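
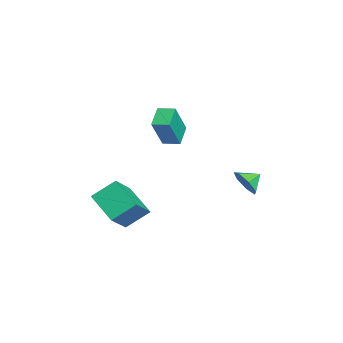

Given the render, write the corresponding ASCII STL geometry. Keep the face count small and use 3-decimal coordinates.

solid 
facet normal -0.440 0.274 -0.855
outer loop
vertex -2.784 -0.296 -0.401
vertex -2.432 0.643 -0.281
vertex -1.658 -0.63 -1.087
endloop
endfacet
facet normal -0.348 -0.930 -0.119
outer loop
vertex -0.708 -1.223 0.761
vertex -2.784 -0.296 -0.401
vertex -1.658 -0.63 -1.087
endloop
endfacet
facet normal -0.439 0.275 -0.855
outer loop
vertex -1.658 -0.63 -1.087
vertex -2.432 0.643 -0.281
vertex -1.306 0.309 -0.966
endloop
endfacet
facet normal 0.828 -0.245 -0.504
outer loop
vertex -1.306 0.309 -0.966
vertex -0.708 -1.223 0.761
vertex -1.658 -0.63 -1.087
endloop
endfacet
facet normal -0.828 0.246 0.504
outer loop
vertex -2.784 -0.296 -0.401
vertex -1.482 0.05 1.567
vertex -2.432 0.643 -0.281
endloop
endfacet
facet normal -0.348 -0.930 -0.119
outer loop
vertex -1.834 -0.889 1.446
vertex -2.784 -0.296 -0.401
vertex -0.708 -1.223 0.761
endloop
endfacet
facet normal -0.828 0.245 0.505
outer loop
vertex -1.834 -0.889 1.446
vertex -1.482 0.05 1.567
vertex -2.784 -0.296 -0.401
endloop
endfacet
facet normal 0.348 0.930 0.119
outer loop
vertex -2.432 0.643 -0.281
vertex -1.482 0.05 1.567
vertex -1.306 0.309 -0.966
endloop
endfacet
facet normal 0.828 -0.246 -0.505
outer loop
vertex -0.356 -0.284 0.881
vertex -0.708 -1.223 0.761
vertex -1.306 0.309 -0.966
endloop
endfacet
facet normal 0.348 0.930 0.119
outer loop
vertex -1.306 0.309 -0.966
vertex -1.482 0.05 1.567
vertex -0.356 -0.284 0.881
endloop
endfacet
facet normal 0.439 -0.274 0.856
outer loop
vertex -0.356 -0.284 0.881
vertex -1.834 -0.889 1.446
vertex -0.708 -1.223 0.761
endloop
endfacet
facet normal 0.439 -0.275 0.855
outer loop
vertex -1.482 0.05 1.567
vertex -1.834 -0.889 1.446
vertex -0.356 -0.284 0.881
endloop
endfacet
facet normal 0.407 -0.792 -0.454
outer loop
vertex 2.691 3.725 -1.9
vertex 1.896 3.58 -2.36
vertex 2.625 4.099 -2.612
endloop
endfacet
facet normal 0.440 0.811 0.385
outer loop
vertex 2.691 3.725 -1.9
vertex 2.625 4.099 -2.612
vertex 1.484 4.38 -1.9
endloop
endfacet
facet normal 0.406 -0.792 -0.455
outer loop
vertex 2.625 4.099 -2.612
vertex 1.896 3.58 -2.36
vertex 2.009 4.083 -3.134
endloop
endfacet
facet normal 0.128 0.975 -0.180
outer loop
vertex 2.625 4.099 -2.612
vertex 2.009 4.083 -3.134
vertex 1.484 4.38 -1.9
endloop
endfacet
facet normal 0.407 -0.792 -0.455
outer loop
vertex 2.009 4.083 -3.134
vertex 1.896 3.58 -2.36
vertex 1.308 3.688 -3.073
endloop
endfacet
facet normal -0.477 0.786 -0.392
outer loop
vertex 2.009 4.083 -3.134
vertex 1.308 3.688 -3.073
vertex 1.484 4.38 -1.9
endloop
endfacet
facet normal 0.407 -0.792 -0.456
outer loop
vertex 1.308 3.688 -3.073
vertex 1.896 3.58 -2.36
vertex 1.05 3.211 -2.475
endloop
endfacet
facet normal -0.919 0.385 -0.089
outer loop
vertex 1.308 3.688 -3.073
vertex 1.05 3.211 -2.475
vertex 1.484 4.38 -1.9
endloop
endfacet
facet normal 0.407 -0.793 -0.454
outer loop
vertex 1.05 3.211 -2.475
vertex 1.896 3.58 -2.36
vertex 1.428 3.013 -1.79
endloop
endfacet
facet normal -0.864 0.075 0.498
outer loop
vertex 1.05 3.211 -2.475
vertex 1.428 3.013 -1.79
vertex 1.484 4.38 -1.9
endloop
endfacet
facet normal 0.406 -0.793 -0.455
outer loop
vertex 1.428 3.013 -1.79
vertex 1.896 3.58 -2.36
vertex 2.158 3.241 -1.535
endloop
endfacet
facet normal -0.353 0.089 0.931
outer loop
vertex 1.428 3.013 -1.79
vertex 2.158 3.241 -1.535
vertex 1.484 4.38 -1.9
endloop
endfacet
facet normal 0.408 -0.792 -0.455
outer loop
vertex 2.158 3.241 -1.535
vertex 1.896 3.58 -2.36
vertex 2.691 3.725 -1.9
endloop
endfacet
facet normal 0.226 0.416 0.881
outer loop
vertex 2.158 3.241 -1.535
vertex 2.691 3.725 -1.9
vertex 1.484 4.38 -1.9
endloop
endfacet
facet normal -0.688 0.358 -0.632
outer loop
vertex 2.251 -3.6 -3.615
vertex 2.007 -2.343 -2.638
vertex 3.692 -2.559 -4.594
endloop
endfacet
facet normal 0.151 -0.780 -0.607
outer loop
vertex 5.033 -3.257 -3.362
vertex 2.251 -3.6 -3.615
vertex 3.692 -2.559 -4.594
endloop
endfacet
facet normal -0.687 0.358 -0.632
outer loop
vertex 3.692 -2.559 -4.594
vertex 2.007 -2.343 -2.638
vertex 3.449 -1.302 -3.617
endloop
endfacet
facet normal 0.710 0.512 -0.483
outer loop
vertex 3.449 -1.302 -3.617
vertex 5.033 -3.257 -3.362
vertex 3.692 -2.559 -4.594
endloop
endfacet
facet normal -0.710 -0.513 0.482
outer loop
vertex 2.251 -3.6 -3.615
vertex 3.348 -3.041 -1.406
vertex 2.007 -2.343 -2.638
endloop
endfacet
facet normal 0.151 -0.780 -0.607
outer loop
vertex 3.591 -4.298 -2.383
vertex 2.251 -3.6 -3.615
vertex 5.033 -3.257 -3.362
endloop
endfacet
facet normal -0.710 -0.512 0.482
outer loop
vertex 3.591 -4.298 -2.383
vertex 3.348 -3.041 -1.406
vertex 2.251 -3.6 -3.615
endloop
endfacet
facet normal -0.151 0.780 0.607
outer loop
vertex 2.007 -2.343 -2.638
vertex 3.348 -3.041 -1.406
vertex 3.449 -1.302 -3.617
endloop
endfacet
facet normal 0.710 0.513 -0.482
outer loop
vertex 4.789 -2.0 -2.385
vertex 5.033 -3.257 -3.362
vertex 3.449 -1.302 -3.617
endloop
endfacet
facet normal -0.151 0.780 0.607
outer loop
vertex 3.449 -1.302 -3.617
vertex 3.348 -3.041 -1.406
vertex 4.789 -2.0 -2.385
endloop
endfacet
facet normal 0.687 -0.358 0.632
outer loop
vertex 4.789 -2.0 -2.385
vertex 3.591 -4.298 -2.383
vertex 5.033 -3.257 -3.362
endloop
endfacet
facet normal 0.688 -0.358 0.632
outer loop
vertex 3.348 -3.041 -1.406
vertex 3.591 -4.298 -2.383
vertex 4.789 -2.0 -2.385
endloop
endfacet

endsolid


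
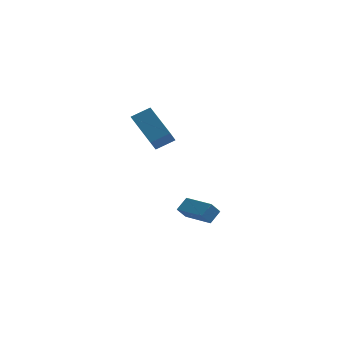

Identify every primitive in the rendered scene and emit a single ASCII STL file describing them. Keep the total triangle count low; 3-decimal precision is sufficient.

solid 
facet normal -0.479 -0.633 -0.608
outer loop
vertex 0.719 0.575 -3.743
vertex -0.639 1.849 -4.0
vertex 1.138 0.889 -4.4
endloop
endfacet
facet normal 0.722 -0.678 0.136
outer loop
vertex 1.579 1.471 -3.84
vertex 0.719 0.575 -3.743
vertex 1.138 0.889 -4.4
endloop
endfacet
facet normal -0.479 -0.633 -0.608
outer loop
vertex 1.138 0.889 -4.4
vertex -0.639 1.849 -4.0
vertex -0.22 2.163 -4.657
endloop
endfacet
facet normal 0.499 0.374 -0.782
outer loop
vertex -0.22 2.163 -4.657
vertex 1.579 1.471 -3.84
vertex 1.138 0.889 -4.4
endloop
endfacet
facet normal -0.499 -0.374 0.782
outer loop
vertex 0.719 0.575 -3.743
vertex -0.198 2.431 -3.44
vertex -0.639 1.849 -4.0
endloop
endfacet
facet normal 0.722 -0.678 0.136
outer loop
vertex 1.16 1.157 -3.183
vertex 0.719 0.575 -3.743
vertex 1.579 1.471 -3.84
endloop
endfacet
facet normal -0.499 -0.374 0.782
outer loop
vertex 1.16 1.157 -3.183
vertex -0.198 2.431 -3.44
vertex 0.719 0.575 -3.743
endloop
endfacet
facet normal -0.722 0.678 -0.136
outer loop
vertex -0.639 1.849 -4.0
vertex -0.198 2.431 -3.44
vertex -0.22 2.163 -4.657
endloop
endfacet
facet normal 0.499 0.374 -0.782
outer loop
vertex 0.221 2.745 -4.097
vertex 1.579 1.471 -3.84
vertex -0.22 2.163 -4.657
endloop
endfacet
facet normal -0.722 0.678 -0.136
outer loop
vertex -0.22 2.163 -4.657
vertex -0.198 2.431 -3.44
vertex 0.221 2.745 -4.097
endloop
endfacet
facet normal 0.479 0.633 0.608
outer loop
vertex 0.221 2.745 -4.097
vertex 1.16 1.157 -3.183
vertex 1.579 1.471 -3.84
endloop
endfacet
facet normal 0.479 0.633 0.608
outer loop
vertex -0.198 2.431 -3.44
vertex 1.16 1.157 -3.183
vertex 0.221 2.745 -4.097
endloop
endfacet
facet normal -0.539 0.628 0.561
outer loop
vertex -2.774 0.389 3.139
vertex -1.841 0.726 3.658
vertex -2.613 1.33 2.241
endloop
endfacet
facet normal -0.833 -0.300 -0.464
outer loop
vertex -1.519 0.054 1.102
vertex -2.774 0.389 3.139
vertex -2.613 1.33 2.241
endloop
endfacet
facet normal -0.539 0.628 0.561
outer loop
vertex -2.613 1.33 2.241
vertex -1.841 0.726 3.658
vertex -1.68 1.666 2.761
endloop
endfacet
facet normal 0.124 0.718 -0.685
outer loop
vertex -1.68 1.666 2.761
vertex -1.519 0.054 1.102
vertex -2.613 1.33 2.241
endloop
endfacet
facet normal -0.122 -0.717 0.686
outer loop
vertex -2.774 0.389 3.139
vertex -0.747 -0.55 2.519
vertex -1.841 0.726 3.658
endloop
endfacet
facet normal -0.833 -0.300 -0.464
outer loop
vertex -1.68 -0.886 1.999
vertex -2.774 0.389 3.139
vertex -1.519 0.054 1.102
endloop
endfacet
facet normal -0.123 -0.718 0.685
outer loop
vertex -1.68 -0.886 1.999
vertex -0.747 -0.55 2.519
vertex -2.774 0.389 3.139
endloop
endfacet
facet normal 0.833 0.300 0.464
outer loop
vertex -1.841 0.726 3.658
vertex -0.747 -0.55 2.519
vertex -1.68 1.666 2.761
endloop
endfacet
facet normal 0.122 0.718 -0.686
outer loop
vertex -0.586 0.391 1.621
vertex -1.519 0.054 1.102
vertex -1.68 1.666 2.761
endloop
endfacet
facet normal 0.833 0.300 0.464
outer loop
vertex -1.68 1.666 2.761
vertex -0.747 -0.55 2.519
vertex -0.586 0.391 1.621
endloop
endfacet
facet normal 0.539 -0.628 -0.561
outer loop
vertex -0.586 0.391 1.621
vertex -1.68 -0.886 1.999
vertex -1.519 0.054 1.102
endloop
endfacet
facet normal 0.539 -0.628 -0.561
outer loop
vertex -0.747 -0.55 2.519
vertex -1.68 -0.886 1.999
vertex -0.586 0.391 1.621
endloop
endfacet

endsolid


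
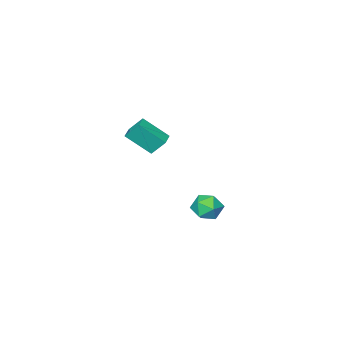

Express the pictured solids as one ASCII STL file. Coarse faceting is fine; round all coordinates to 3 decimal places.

solid 
facet normal -0.296 0.765 0.572
outer loop
vertex 0.975 4.231 -3.144
vertex 1.367 3.853 -2.435
vertex 1.828 4.417 -2.952
endloop
endfacet
facet normal -0.190 0.977 -0.101
outer loop
vertex 0.975 4.231 -3.144
vertex 1.828 4.417 -2.952
vertex 1.581 4.281 -3.8
endloop
endfacet
facet normal -0.616 0.589 -0.524
outer loop
vertex 0.975 4.231 -3.144
vertex 1.581 4.281 -3.8
vertex 0.966 3.632 -3.807
endloop
endfacet
facet normal -0.984 0.138 -0.111
outer loop
vertex 0.975 4.231 -3.144
vertex 0.966 3.632 -3.807
vertex 0.834 3.367 -2.964
endloop
endfacet
facet normal -0.787 0.246 0.566
outer loop
vertex 0.975 4.231 -3.144
vertex 0.834 3.367 -2.964
vertex 1.367 3.853 -2.435
endloop
endfacet
facet normal 0.486 0.829 -0.275
outer loop
vertex 1.581 4.281 -3.8
vertex 1.828 4.417 -2.952
vertex 2.346 3.933 -3.496
endloop
endfacet
facet normal 0.316 0.488 0.814
outer loop
vertex 1.828 4.417 -2.952
vertex 1.367 3.853 -2.435
vertex 2.214 3.668 -2.653
endloop
endfacet
facet normal -0.479 -0.350 0.805
outer loop
vertex 1.367 3.853 -2.435
vertex 0.834 3.367 -2.964
vertex 1.599 3.019 -2.66
endloop
endfacet
facet normal -0.798 -0.527 -0.291
outer loop
vertex 0.834 3.367 -2.964
vertex 0.966 3.632 -3.807
vertex 1.352 2.883 -3.508
endloop
endfacet
facet normal -0.202 0.202 -0.958
outer loop
vertex 0.966 3.632 -3.807
vertex 1.581 4.281 -3.8
vertex 1.813 3.447 -4.025
endloop
endfacet
facet normal 0.984 -0.138 0.111
outer loop
vertex 2.205 3.069 -3.316
vertex 2.346 3.933 -3.496
vertex 2.214 3.668 -2.653
endloop
endfacet
facet normal 0.616 -0.589 0.524
outer loop
vertex 2.205 3.069 -3.316
vertex 2.214 3.668 -2.653
vertex 1.599 3.019 -2.66
endloop
endfacet
facet normal 0.190 -0.977 0.101
outer loop
vertex 2.205 3.069 -3.316
vertex 1.599 3.019 -2.66
vertex 1.352 2.883 -3.508
endloop
endfacet
facet normal 0.296 -0.765 -0.572
outer loop
vertex 2.205 3.069 -3.316
vertex 1.352 2.883 -3.508
vertex 1.813 3.447 -4.025
endloop
endfacet
facet normal 0.787 -0.246 -0.566
outer loop
vertex 2.205 3.069 -3.316
vertex 1.813 3.447 -4.025
vertex 2.346 3.933 -3.496
endloop
endfacet
facet normal 0.798 0.527 0.291
outer loop
vertex 2.214 3.668 -2.653
vertex 2.346 3.933 -3.496
vertex 1.828 4.417 -2.952
endloop
endfacet
facet normal 0.202 -0.202 0.958
outer loop
vertex 1.599 3.019 -2.66
vertex 2.214 3.668 -2.653
vertex 1.367 3.853 -2.435
endloop
endfacet
facet normal -0.486 -0.829 0.275
outer loop
vertex 1.352 2.883 -3.508
vertex 1.599 3.019 -2.66
vertex 0.834 3.367 -2.964
endloop
endfacet
facet normal -0.316 -0.488 -0.814
outer loop
vertex 1.813 3.447 -4.025
vertex 1.352 2.883 -3.508
vertex 0.966 3.632 -3.807
endloop
endfacet
facet normal 0.479 0.350 -0.805
outer loop
vertex 2.346 3.933 -3.496
vertex 1.813 3.447 -4.025
vertex 1.581 4.281 -3.8
endloop
endfacet
facet normal -0.499 0.587 -0.638
outer loop
vertex -0.857 -2.329 -1.577
vertex -0.164 -1.789 -1.622
vertex -0.424 -2.963 -2.499
endloop
endfacet
facet normal -0.788 -0.614 0.052
outer loop
vertex 0.484 -4.031 -1.338
vertex -0.857 -2.329 -1.577
vertex -0.424 -2.963 -2.499
endloop
endfacet
facet normal -0.498 0.587 -0.638
outer loop
vertex -0.424 -2.963 -2.499
vertex -0.164 -1.789 -1.622
vertex 0.27 -2.423 -2.544
endloop
endfacet
facet normal 0.361 -0.528 -0.768
outer loop
vertex 0.27 -2.423 -2.544
vertex 0.484 -4.031 -1.338
vertex -0.424 -2.963 -2.499
endloop
endfacet
facet normal -0.362 0.528 0.768
outer loop
vertex -0.857 -2.329 -1.577
vertex 0.744 -2.857 -0.461
vertex -0.164 -1.789 -1.622
endloop
endfacet
facet normal -0.788 -0.614 0.051
outer loop
vertex 0.05 -3.397 -0.416
vertex -0.857 -2.329 -1.577
vertex 0.484 -4.031 -1.338
endloop
endfacet
facet normal -0.361 0.528 0.768
outer loop
vertex 0.05 -3.397 -0.416
vertex 0.744 -2.857 -0.461
vertex -0.857 -2.329 -1.577
endloop
endfacet
facet normal 0.788 0.614 -0.051
outer loop
vertex -0.164 -1.789 -1.622
vertex 0.744 -2.857 -0.461
vertex 0.27 -2.423 -2.544
endloop
endfacet
facet normal 0.362 -0.528 -0.768
outer loop
vertex 1.177 -3.491 -1.383
vertex 0.484 -4.031 -1.338
vertex 0.27 -2.423 -2.544
endloop
endfacet
facet normal 0.788 0.613 -0.052
outer loop
vertex 0.27 -2.423 -2.544
vertex 0.744 -2.857 -0.461
vertex 1.177 -3.491 -1.383
endloop
endfacet
facet normal 0.499 -0.587 0.638
outer loop
vertex 1.177 -3.491 -1.383
vertex 0.05 -3.397 -0.416
vertex 0.484 -4.031 -1.338
endloop
endfacet
facet normal 0.498 -0.587 0.638
outer loop
vertex 0.744 -2.857 -0.461
vertex 0.05 -3.397 -0.416
vertex 1.177 -3.491 -1.383
endloop
endfacet

endsolid


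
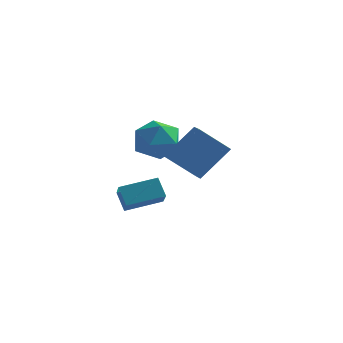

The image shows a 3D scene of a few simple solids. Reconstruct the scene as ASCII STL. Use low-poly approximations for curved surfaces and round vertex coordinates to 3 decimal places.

solid 
facet normal -0.572 0.801 -0.178
outer loop
vertex 0.805 -4.287 2.893
vertex 1.722 -3.313 4.325
vertex 1.957 -3.715 1.766
endloop
endfacet
facet normal -0.468 -0.497 -0.731
outer loop
vertex 2.438 -4.387 1.915
vertex 0.805 -4.287 2.893
vertex 1.957 -3.715 1.766
endloop
endfacet
facet normal -0.572 0.800 -0.178
outer loop
vertex 1.957 -3.715 1.766
vertex 1.722 -3.313 4.325
vertex 2.874 -2.74 3.198
endloop
endfacet
facet normal 0.673 0.335 -0.659
outer loop
vertex 2.874 -2.74 3.198
vertex 2.438 -4.387 1.915
vertex 1.957 -3.715 1.766
endloop
endfacet
facet normal -0.673 -0.336 0.659
outer loop
vertex 0.805 -4.287 2.893
vertex 2.203 -3.985 4.474
vertex 1.722 -3.313 4.325
endloop
endfacet
facet normal -0.468 -0.496 -0.731
outer loop
vertex 1.286 -4.96 3.042
vertex 0.805 -4.287 2.893
vertex 2.438 -4.387 1.915
endloop
endfacet
facet normal -0.673 -0.335 0.659
outer loop
vertex 1.286 -4.96 3.042
vertex 2.203 -3.985 4.474
vertex 0.805 -4.287 2.893
endloop
endfacet
facet normal 0.468 0.497 0.731
outer loop
vertex 1.722 -3.313 4.325
vertex 2.203 -3.985 4.474
vertex 2.874 -2.74 3.198
endloop
endfacet
facet normal 0.673 0.335 -0.659
outer loop
vertex 3.355 -3.413 3.347
vertex 2.438 -4.387 1.915
vertex 2.874 -2.74 3.198
endloop
endfacet
facet normal 0.468 0.497 0.731
outer loop
vertex 2.874 -2.74 3.198
vertex 2.203 -3.985 4.474
vertex 3.355 -3.413 3.347
endloop
endfacet
facet normal 0.572 -0.800 0.178
outer loop
vertex 3.355 -3.413 3.347
vertex 1.286 -4.96 3.042
vertex 2.438 -4.387 1.915
endloop
endfacet
facet normal 0.572 -0.800 0.179
outer loop
vertex 2.203 -3.985 4.474
vertex 1.286 -4.96 3.042
vertex 3.355 -3.413 3.347
endloop
endfacet
facet normal -0.817 0.106 0.567
outer loop
vertex -2.868 1.32 1.825
vertex -2.545 0.362 2.47
vertex -2.177 1.456 2.795
endloop
endfacet
facet normal -0.595 0.737 0.320
outer loop
vertex -2.868 1.32 1.825
vertex -2.177 1.456 2.795
vertex -1.941 2.079 1.799
endloop
endfacet
facet normal -0.589 0.706 -0.394
outer loop
vertex -2.868 1.32 1.825
vertex -1.941 2.079 1.799
vertex -2.162 1.37 0.858
endloop
endfacet
facet normal -0.808 0.055 -0.587
outer loop
vertex -2.868 1.32 1.825
vertex -2.162 1.37 0.858
vertex -2.536 0.309 1.273
endloop
endfacet
facet normal -0.949 -0.315 0.007
outer loop
vertex -2.868 1.32 1.825
vertex -2.536 0.309 1.273
vertex -2.545 0.362 2.47
endloop
endfacet
facet normal 0.076 0.837 0.542
outer loop
vertex -1.941 2.079 1.799
vertex -2.177 1.456 2.795
vertex -1.044 1.591 2.427
endloop
endfacet
facet normal -0.283 -0.184 0.941
outer loop
vertex -2.177 1.456 2.795
vertex -2.545 0.362 2.47
vertex -1.418 0.53 2.842
endloop
endfacet
facet normal -0.496 -0.867 0.035
outer loop
vertex -2.545 0.362 2.47
vertex -2.536 0.309 1.273
vertex -1.639 -0.179 1.901
endloop
endfacet
facet normal -0.269 -0.267 -0.925
outer loop
vertex -2.536 0.309 1.273
vertex -2.162 1.37 0.858
vertex -1.403 0.444 0.905
endloop
endfacet
facet normal 0.085 0.786 -0.612
outer loop
vertex -2.162 1.37 0.858
vertex -1.941 2.079 1.799
vertex -1.035 1.538 1.23
endloop
endfacet
facet normal 0.808 -0.055 0.587
outer loop
vertex -0.712 0.58 1.875
vertex -1.044 1.591 2.427
vertex -1.418 0.53 2.842
endloop
endfacet
facet normal 0.589 -0.706 0.394
outer loop
vertex -0.712 0.58 1.875
vertex -1.418 0.53 2.842
vertex -1.639 -0.179 1.901
endloop
endfacet
facet normal 0.595 -0.737 -0.320
outer loop
vertex -0.712 0.58 1.875
vertex -1.639 -0.179 1.901
vertex -1.403 0.444 0.905
endloop
endfacet
facet normal 0.817 -0.106 -0.567
outer loop
vertex -0.712 0.58 1.875
vertex -1.403 0.444 0.905
vertex -1.035 1.538 1.23
endloop
endfacet
facet normal 0.949 0.315 -0.007
outer loop
vertex -0.712 0.58 1.875
vertex -1.035 1.538 1.23
vertex -1.044 1.591 2.427
endloop
endfacet
facet normal 0.269 0.267 0.925
outer loop
vertex -1.418 0.53 2.842
vertex -1.044 1.591 2.427
vertex -2.177 1.456 2.795
endloop
endfacet
facet normal -0.085 -0.786 0.612
outer loop
vertex -1.639 -0.179 1.901
vertex -1.418 0.53 2.842
vertex -2.545 0.362 2.47
endloop
endfacet
facet normal -0.076 -0.837 -0.542
outer loop
vertex -1.403 0.444 0.905
vertex -1.639 -0.179 1.901
vertex -2.536 0.309 1.273
endloop
endfacet
facet normal 0.283 0.184 -0.941
outer loop
vertex -1.035 1.538 1.23
vertex -1.403 0.444 0.905
vertex -2.162 1.37 0.858
endloop
endfacet
facet normal 0.496 0.867 -0.035
outer loop
vertex -1.044 1.591 2.427
vertex -1.035 1.538 1.23
vertex -1.941 2.079 1.799
endloop
endfacet
facet normal -0.779 -0.584 -0.229
outer loop
vertex -1.937 -1.968 -1.11
vertex -2.455 -1.623 -0.227
vertex -2.572 -0.796 -1.94
endloop
endfacet
facet normal 0.479 -0.319 -0.818
outer loop
vertex -1.185 0.243 -1.533
vertex -1.937 -1.968 -1.11
vertex -2.572 -0.796 -1.94
endloop
endfacet
facet normal -0.779 -0.583 -0.228
outer loop
vertex -2.572 -0.796 -1.94
vertex -2.455 -1.623 -0.227
vertex -3.089 -0.451 -1.057
endloop
endfacet
facet normal -0.404 0.747 -0.528
outer loop
vertex -3.089 -0.451 -1.057
vertex -1.185 0.243 -1.533
vertex -2.572 -0.796 -1.94
endloop
endfacet
facet normal 0.404 -0.746 0.529
outer loop
vertex -1.937 -1.968 -1.11
vertex -1.068 -0.584 0.18
vertex -2.455 -1.623 -0.227
endloop
endfacet
facet normal 0.479 -0.319 -0.817
outer loop
vertex -0.551 -0.929 -0.703
vertex -1.937 -1.968 -1.11
vertex -1.185 0.243 -1.533
endloop
endfacet
facet normal 0.404 -0.746 0.528
outer loop
vertex -0.551 -0.929 -0.703
vertex -1.068 -0.584 0.18
vertex -1.937 -1.968 -1.11
endloop
endfacet
facet normal -0.479 0.320 0.817
outer loop
vertex -2.455 -1.623 -0.227
vertex -1.068 -0.584 0.18
vertex -3.089 -0.451 -1.057
endloop
endfacet
facet normal -0.404 0.746 -0.529
outer loop
vertex -1.703 0.588 -0.65
vertex -1.185 0.243 -1.533
vertex -3.089 -0.451 -1.057
endloop
endfacet
facet normal -0.479 0.319 0.818
outer loop
vertex -3.089 -0.451 -1.057
vertex -1.068 -0.584 0.18
vertex -1.703 0.588 -0.65
endloop
endfacet
facet normal 0.779 0.584 0.229
outer loop
vertex -1.703 0.588 -0.65
vertex -0.551 -0.929 -0.703
vertex -1.185 0.243 -1.533
endloop
endfacet
facet normal 0.779 0.584 0.228
outer loop
vertex -1.068 -0.584 0.18
vertex -0.551 -0.929 -0.703
vertex -1.703 0.588 -0.65
endloop
endfacet

endsolid


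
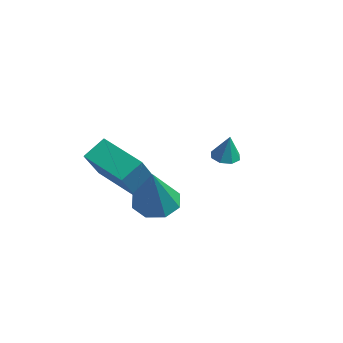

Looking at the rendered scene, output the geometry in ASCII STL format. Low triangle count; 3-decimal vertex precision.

solid 
facet normal -0.434 0.532 -0.727
outer loop
vertex -2.37 0.448 -0.869
vertex -0.731 0.96 -1.473
vertex -2.341 -0.383 -1.494
endloop
endfacet
facet normal -0.900 -0.281 0.332
outer loop
vertex -1.429 -1.5 0.033
vertex -2.37 0.448 -0.869
vertex -2.341 -0.383 -1.494
endloop
endfacet
facet normal -0.434 0.532 -0.727
outer loop
vertex -2.341 -0.383 -1.494
vertex -0.731 0.96 -1.473
vertex -0.702 0.129 -2.098
endloop
endfacet
facet normal 0.028 -0.799 -0.601
outer loop
vertex -0.702 0.129 -2.098
vertex -1.429 -1.5 0.033
vertex -2.341 -0.383 -1.494
endloop
endfacet
facet normal -0.028 0.799 0.601
outer loop
vertex -2.37 0.448 -0.869
vertex 0.181 -0.157 0.054
vertex -0.731 0.96 -1.473
endloop
endfacet
facet normal -0.900 -0.281 0.332
outer loop
vertex -1.458 -0.669 0.658
vertex -2.37 0.448 -0.869
vertex -1.429 -1.5 0.033
endloop
endfacet
facet normal -0.028 0.799 0.601
outer loop
vertex -1.458 -0.669 0.658
vertex 0.181 -0.157 0.054
vertex -2.37 0.448 -0.869
endloop
endfacet
facet normal 0.900 0.281 -0.332
outer loop
vertex -0.731 0.96 -1.473
vertex 0.181 -0.157 0.054
vertex -0.702 0.129 -2.098
endloop
endfacet
facet normal 0.028 -0.799 -0.601
outer loop
vertex 0.21 -0.988 -0.571
vertex -1.429 -1.5 0.033
vertex -0.702 0.129 -2.098
endloop
endfacet
facet normal 0.900 0.281 -0.332
outer loop
vertex -0.702 0.129 -2.098
vertex 0.181 -0.157 0.054
vertex 0.21 -0.988 -0.571
endloop
endfacet
facet normal 0.434 -0.532 0.727
outer loop
vertex 0.21 -0.988 -0.571
vertex -1.458 -0.669 0.658
vertex -1.429 -1.5 0.033
endloop
endfacet
facet normal 0.434 -0.532 0.727
outer loop
vertex 0.181 -0.157 0.054
vertex -1.458 -0.669 0.658
vertex 0.21 -0.988 -0.571
endloop
endfacet
facet normal -0.413 0.321 -0.852
outer loop
vertex 1.969 0.192 -1.427
vertex 1.28 -0.299 -1.278
vertex 1.505 0.508 -1.083
endloop
endfacet
facet normal 0.684 0.657 0.319
outer loop
vertex 1.969 0.192 -1.427
vertex 1.505 0.508 -1.083
vertex 2.18 -1.001 0.578
endloop
endfacet
facet normal -0.414 0.321 -0.852
outer loop
vertex 1.505 0.508 -1.083
vertex 1.28 -0.299 -1.278
vertex 0.909 0.35 -0.853
endloop
endfacet
facet normal 0.055 0.750 0.659
outer loop
vertex 1.505 0.508 -1.083
vertex 0.909 0.35 -0.853
vertex 2.18 -1.001 0.578
endloop
endfacet
facet normal -0.413 0.322 -0.852
outer loop
vertex 0.909 0.35 -0.853
vertex 1.28 -0.299 -1.278
vertex 0.53 -0.187 -0.872
endloop
endfacet
facet normal -0.521 0.340 0.783
outer loop
vertex 0.909 0.35 -0.853
vertex 0.53 -0.187 -0.872
vertex 2.18 -1.001 0.578
endloop
endfacet
facet normal -0.413 0.323 -0.852
outer loop
vertex 0.53 -0.187 -0.872
vertex 1.28 -0.299 -1.278
vertex 0.59 -0.79 -1.13
endloop
endfacet
facet normal -0.710 -0.336 0.619
outer loop
vertex 0.53 -0.187 -0.872
vertex 0.59 -0.79 -1.13
vertex 2.18 -1.001 0.578
endloop
endfacet
facet normal -0.412 0.323 -0.852
outer loop
vertex 0.59 -0.79 -1.13
vertex 1.28 -0.299 -1.278
vertex 1.054 -1.105 -1.474
endloop
endfacet
facet normal -0.400 -0.878 0.264
outer loop
vertex 0.59 -0.79 -1.13
vertex 1.054 -1.105 -1.474
vertex 2.18 -1.001 0.578
endloop
endfacet
facet normal -0.414 0.323 -0.851
outer loop
vertex 1.054 -1.105 -1.474
vertex 1.28 -0.299 -1.278
vertex 1.65 -0.948 -1.704
endloop
endfacet
facet normal 0.227 -0.971 -0.075
outer loop
vertex 1.054 -1.105 -1.474
vertex 1.65 -0.948 -1.704
vertex 2.18 -1.001 0.578
endloop
endfacet
facet normal -0.414 0.323 -0.851
outer loop
vertex 1.65 -0.948 -1.704
vertex 1.28 -0.299 -1.278
vertex 2.029 -0.41 -1.684
endloop
endfacet
facet normal 0.805 -0.559 -0.200
outer loop
vertex 1.65 -0.948 -1.704
vertex 2.029 -0.41 -1.684
vertex 2.18 -1.001 0.578
endloop
endfacet
facet normal -0.414 0.322 -0.851
outer loop
vertex 2.029 -0.41 -1.684
vertex 1.28 -0.299 -1.278
vertex 1.969 0.192 -1.427
endloop
endfacet
facet normal 0.993 0.114 -0.036
outer loop
vertex 2.029 -0.41 -1.684
vertex 1.969 0.192 -1.427
vertex 2.18 -1.001 0.578
endloop
endfacet
facet normal -0.265 0.011 -0.964
outer loop
vertex -0.197 3.292 -1.091
vertex -0.509 3.736 -1.0
vertex 0.015 3.651 -1.145
endloop
endfacet
facet normal 0.858 -0.479 0.187
outer loop
vertex -0.197 3.292 -1.091
vertex 0.015 3.651 -1.145
vertex -0.211 3.724 0.08
endloop
endfacet
facet normal -0.265 0.012 -0.964
outer loop
vertex 0.015 3.651 -1.145
vertex -0.509 3.736 -1.0
vertex -0.08 4.061 -1.114
endloop
endfacet
facet normal 0.963 0.211 0.165
outer loop
vertex 0.015 3.651 -1.145
vertex -0.08 4.061 -1.114
vertex -0.211 3.724 0.08
endloop
endfacet
facet normal -0.264 0.010 -0.964
outer loop
vertex -0.08 4.061 -1.114
vertex -0.509 3.736 -1.0
vertex -0.426 4.279 -1.017
endloop
endfacet
facet normal 0.567 0.775 0.281
outer loop
vertex -0.08 4.061 -1.114
vertex -0.426 4.279 -1.017
vertex -0.211 3.724 0.08
endloop
endfacet
facet normal -0.267 0.011 -0.964
outer loop
vertex -0.426 4.279 -1.017
vertex -0.509 3.736 -1.0
vertex -0.82 4.18 -0.909
endloop
endfacet
facet normal -0.094 0.881 0.464
outer loop
vertex -0.426 4.279 -1.017
vertex -0.82 4.18 -0.909
vertex -0.211 3.724 0.08
endloop
endfacet
facet normal -0.267 0.011 -0.964
outer loop
vertex -0.82 4.18 -0.909
vertex -0.509 3.736 -1.0
vertex -1.033 3.821 -0.854
endloop
endfacet
facet normal -0.637 0.471 0.610
outer loop
vertex -0.82 4.18 -0.909
vertex -1.033 3.821 -0.854
vertex -0.211 3.724 0.08
endloop
endfacet
facet normal -0.267 0.011 -0.964
outer loop
vertex -1.033 3.821 -0.854
vertex -0.509 3.736 -1.0
vertex -0.938 3.412 -0.885
endloop
endfacet
facet normal -0.743 -0.221 0.631
outer loop
vertex -1.033 3.821 -0.854
vertex -0.938 3.412 -0.885
vertex -0.211 3.724 0.08
endloop
endfacet
facet normal -0.266 0.011 -0.964
outer loop
vertex -0.938 3.412 -0.885
vertex -0.509 3.736 -1.0
vertex -0.592 3.193 -0.983
endloop
endfacet
facet normal -0.349 -0.782 0.516
outer loop
vertex -0.938 3.412 -0.885
vertex -0.592 3.193 -0.983
vertex -0.211 3.724 0.08
endloop
endfacet
facet normal -0.266 0.011 -0.964
outer loop
vertex -0.592 3.193 -0.983
vertex -0.509 3.736 -1.0
vertex -0.197 3.292 -1.091
endloop
endfacet
facet normal 0.314 -0.890 0.332
outer loop
vertex -0.592 3.193 -0.983
vertex -0.197 3.292 -1.091
vertex -0.211 3.724 0.08
endloop
endfacet

endsolid


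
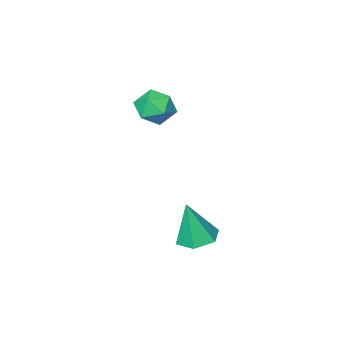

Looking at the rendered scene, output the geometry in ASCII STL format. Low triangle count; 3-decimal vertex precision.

solid 
facet normal -0.202 0.107 -0.974
outer loop
vertex 1.062 2.502 -4.363
vertex 0.481 1.926 -4.306
vertex 0.291 2.713 -4.18
endloop
endfacet
facet normal 0.330 0.852 0.407
outer loop
vertex 1.062 2.502 -4.363
vertex 0.291 2.713 -4.18
vertex 0.839 1.734 -2.574
endloop
endfacet
facet normal -0.200 0.108 -0.974
outer loop
vertex 0.291 2.713 -4.18
vertex 0.481 1.926 -4.306
vertex -0.29 2.138 -4.124
endloop
endfacet
facet normal -0.553 0.614 0.563
outer loop
vertex 0.291 2.713 -4.18
vertex -0.29 2.138 -4.124
vertex 0.839 1.734 -2.574
endloop
endfacet
facet normal -0.200 0.107 -0.974
outer loop
vertex -0.29 2.138 -4.124
vertex 0.481 1.926 -4.306
vertex -0.1 1.35 -4.25
endloop
endfacet
facet normal -0.809 -0.278 0.517
outer loop
vertex -0.29 2.138 -4.124
vertex -0.1 1.35 -4.25
vertex 0.839 1.734 -2.574
endloop
endfacet
facet normal -0.201 0.108 -0.974
outer loop
vertex -0.1 1.35 -4.25
vertex 0.481 1.926 -4.306
vertex 0.671 1.138 -4.433
endloop
endfacet
facet normal -0.181 -0.932 0.315
outer loop
vertex -0.1 1.35 -4.25
vertex 0.671 1.138 -4.433
vertex 0.839 1.734 -2.574
endloop
endfacet
facet normal -0.201 0.108 -0.974
outer loop
vertex 0.671 1.138 -4.433
vertex 0.481 1.926 -4.306
vertex 1.252 1.714 -4.489
endloop
endfacet
facet normal 0.703 -0.693 0.159
outer loop
vertex 0.671 1.138 -4.433
vertex 1.252 1.714 -4.489
vertex 0.839 1.734 -2.574
endloop
endfacet
facet normal -0.202 0.107 -0.974
outer loop
vertex 1.252 1.714 -4.489
vertex 0.481 1.926 -4.306
vertex 1.062 2.502 -4.363
endloop
endfacet
facet normal 0.959 0.198 0.205
outer loop
vertex 1.252 1.714 -4.489
vertex 1.062 2.502 -4.363
vertex 0.839 1.734 -2.574
endloop
endfacet
facet normal -0.531 -0.752 0.392
outer loop
vertex -0.617 -1.392 0.933
vertex -0.028 -1.947 0.666
vertex 0.039 -1.592 1.438
endloop
endfacet
facet normal -0.631 -0.148 0.761
outer loop
vertex -0.617 -1.392 0.933
vertex 0.039 -1.592 1.438
vertex -0.222 -0.784 1.379
endloop
endfacet
facet normal -0.885 0.345 0.313
outer loop
vertex -0.617 -1.392 0.933
vertex -0.222 -0.784 1.379
vertex -0.451 -0.639 0.572
endloop
endfacet
facet normal -0.941 0.048 -0.334
outer loop
vertex -0.617 -1.392 0.933
vertex -0.451 -0.639 0.572
vertex -0.331 -1.357 0.131
endloop
endfacet
facet normal -0.723 -0.630 -0.285
outer loop
vertex -0.617 -1.392 0.933
vertex -0.331 -1.357 0.131
vertex -0.028 -1.947 0.666
endloop
endfacet
facet normal 0.004 0.074 0.997
outer loop
vertex -0.222 -0.784 1.379
vertex 0.039 -1.592 1.438
vertex 0.611 -0.963 1.389
endloop
endfacet
facet normal 0.167 -0.901 0.400
outer loop
vertex 0.039 -1.592 1.438
vertex -0.028 -1.947 0.666
vertex 0.731 -1.681 0.948
endloop
endfacet
facet normal -0.143 -0.704 -0.696
outer loop
vertex -0.028 -1.947 0.666
vertex -0.331 -1.357 0.131
vertex 0.502 -1.536 0.141
endloop
endfacet
facet normal -0.497 0.392 -0.774
outer loop
vertex -0.331 -1.357 0.131
vertex -0.451 -0.639 0.572
vertex 0.241 -0.728 0.082
endloop
endfacet
facet normal -0.407 0.872 0.272
outer loop
vertex -0.451 -0.639 0.572
vertex -0.222 -0.784 1.379
vertex 0.308 -0.373 0.854
endloop
endfacet
facet normal 0.941 -0.048 0.334
outer loop
vertex 0.897 -0.928 0.587
vertex 0.611 -0.963 1.389
vertex 0.731 -1.681 0.948
endloop
endfacet
facet normal 0.885 -0.345 -0.313
outer loop
vertex 0.897 -0.928 0.587
vertex 0.731 -1.681 0.948
vertex 0.502 -1.536 0.141
endloop
endfacet
facet normal 0.631 0.148 -0.761
outer loop
vertex 0.897 -0.928 0.587
vertex 0.502 -1.536 0.141
vertex 0.241 -0.728 0.082
endloop
endfacet
facet normal 0.531 0.752 -0.392
outer loop
vertex 0.897 -0.928 0.587
vertex 0.241 -0.728 0.082
vertex 0.308 -0.373 0.854
endloop
endfacet
facet normal 0.723 0.630 0.285
outer loop
vertex 0.897 -0.928 0.587
vertex 0.308 -0.373 0.854
vertex 0.611 -0.963 1.389
endloop
endfacet
facet normal 0.497 -0.392 0.774
outer loop
vertex 0.731 -1.681 0.948
vertex 0.611 -0.963 1.389
vertex 0.039 -1.592 1.438
endloop
endfacet
facet normal 0.407 -0.872 -0.272
outer loop
vertex 0.502 -1.536 0.141
vertex 0.731 -1.681 0.948
vertex -0.028 -1.947 0.666
endloop
endfacet
facet normal -0.004 -0.074 -0.997
outer loop
vertex 0.241 -0.728 0.082
vertex 0.502 -1.536 0.141
vertex -0.331 -1.357 0.131
endloop
endfacet
facet normal -0.167 0.901 -0.400
outer loop
vertex 0.308 -0.373 0.854
vertex 0.241 -0.728 0.082
vertex -0.451 -0.639 0.572
endloop
endfacet
facet normal 0.143 0.704 0.696
outer loop
vertex 0.611 -0.963 1.389
vertex 0.308 -0.373 0.854
vertex -0.222 -0.784 1.379
endloop
endfacet

endsolid


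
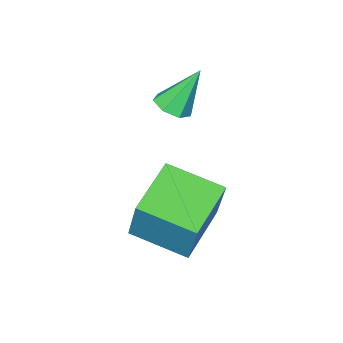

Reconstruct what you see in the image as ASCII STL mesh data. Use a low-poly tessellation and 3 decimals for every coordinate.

solid 
facet normal 0.432 -0.253 -0.866
outer loop
vertex 0.327 -1.55 -0.952
vertex -0.149 -1.202 -1.291
vertex 0.45 -0.983 -1.056
endloop
endfacet
facet normal 0.686 -0.015 0.728
outer loop
vertex 0.327 -1.55 -0.952
vertex 0.45 -0.983 -1.056
vertex -0.911 -0.758 0.231
endloop
endfacet
facet normal 0.432 -0.253 -0.865
outer loop
vertex 0.45 -0.983 -1.056
vertex -0.149 -1.202 -1.291
vertex 0.123 -0.581 -1.337
endloop
endfacet
facet normal 0.529 0.731 0.431
outer loop
vertex 0.45 -0.983 -1.056
vertex 0.123 -0.581 -1.337
vertex -0.911 -0.758 0.231
endloop
endfacet
facet normal 0.433 -0.254 -0.865
outer loop
vertex 0.123 -0.581 -1.337
vertex -0.149 -1.202 -1.291
vertex -0.409 -0.647 -1.584
endloop
endfacet
facet normal -0.134 0.991 0.024
outer loop
vertex 0.123 -0.581 -1.337
vertex -0.409 -0.647 -1.584
vertex -0.911 -0.758 0.231
endloop
endfacet
facet normal 0.434 -0.253 -0.865
outer loop
vertex -0.409 -0.647 -1.584
vertex -0.149 -1.202 -1.291
vertex -0.745 -1.131 -1.611
endloop
endfacet
facet normal -0.802 0.567 -0.187
outer loop
vertex -0.409 -0.647 -1.584
vertex -0.745 -1.131 -1.611
vertex -0.911 -0.758 0.231
endloop
endfacet
facet normal 0.434 -0.253 -0.865
outer loop
vertex -0.745 -1.131 -1.611
vertex -0.149 -1.202 -1.291
vertex -0.632 -1.669 -1.397
endloop
endfacet
facet normal -0.974 -0.222 -0.043
outer loop
vertex -0.745 -1.131 -1.611
vertex -0.632 -1.669 -1.397
vertex -0.911 -0.758 0.231
endloop
endfacet
facet normal 0.433 -0.251 -0.866
outer loop
vertex -0.632 -1.669 -1.397
vertex -0.149 -1.202 -1.291
vertex -0.155 -1.856 -1.104
endloop
endfacet
facet normal -0.520 -0.780 0.348
outer loop
vertex -0.632 -1.669 -1.397
vertex -0.155 -1.856 -1.104
vertex -0.911 -0.758 0.231
endloop
endfacet
facet normal 0.433 -0.252 -0.866
outer loop
vertex -0.155 -1.856 -1.104
vertex -0.149 -1.202 -1.291
vertex 0.327 -1.55 -0.952
endloop
endfacet
facet normal 0.219 -0.689 0.691
outer loop
vertex -0.155 -1.856 -1.104
vertex 0.327 -1.55 -0.952
vertex -0.911 -0.758 0.231
endloop
endfacet
facet normal -0.898 -0.335 0.284
outer loop
vertex 1.761 0.582 -1.815
vertex 0.956 2.305 -2.328
vertex 1.438 -0.118 -3.661
endloop
endfacet
facet normal 0.408 -0.875 0.260
outer loop
vertex 3.244 0.555 -4.232
vertex 1.761 0.582 -1.815
vertex 1.438 -0.118 -3.661
endloop
endfacet
facet normal -0.898 -0.335 0.284
outer loop
vertex 1.438 -0.118 -3.661
vertex 0.956 2.305 -2.328
vertex 0.633 1.605 -4.174
endloop
endfacet
facet normal -0.161 -0.350 -0.923
outer loop
vertex 0.633 1.605 -4.174
vertex 3.244 0.555 -4.232
vertex 1.438 -0.118 -3.661
endloop
endfacet
facet normal 0.161 0.350 0.923
outer loop
vertex 1.761 0.582 -1.815
vertex 2.762 2.978 -2.899
vertex 0.956 2.305 -2.328
endloop
endfacet
facet normal 0.408 -0.875 0.260
outer loop
vertex 3.567 1.255 -2.386
vertex 1.761 0.582 -1.815
vertex 3.244 0.555 -4.232
endloop
endfacet
facet normal 0.161 0.350 0.923
outer loop
vertex 3.567 1.255 -2.386
vertex 2.762 2.978 -2.899
vertex 1.761 0.582 -1.815
endloop
endfacet
facet normal -0.408 0.875 -0.260
outer loop
vertex 0.956 2.305 -2.328
vertex 2.762 2.978 -2.899
vertex 0.633 1.605 -4.174
endloop
endfacet
facet normal -0.161 -0.350 -0.923
outer loop
vertex 2.439 2.278 -4.745
vertex 3.244 0.555 -4.232
vertex 0.633 1.605 -4.174
endloop
endfacet
facet normal -0.408 0.875 -0.260
outer loop
vertex 0.633 1.605 -4.174
vertex 2.762 2.978 -2.899
vertex 2.439 2.278 -4.745
endloop
endfacet
facet normal 0.898 0.335 -0.284
outer loop
vertex 2.439 2.278 -4.745
vertex 3.567 1.255 -2.386
vertex 3.244 0.555 -4.232
endloop
endfacet
facet normal 0.898 0.335 -0.284
outer loop
vertex 2.762 2.978 -2.899
vertex 3.567 1.255 -2.386
vertex 2.439 2.278 -4.745
endloop
endfacet

endsolid


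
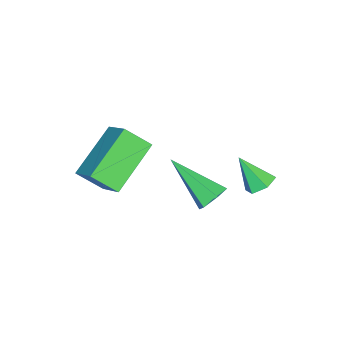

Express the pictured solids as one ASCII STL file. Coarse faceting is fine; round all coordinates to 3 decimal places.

solid 
facet normal 0.037 0.593 -0.804
outer loop
vertex -3.365 0.631 -1.259
vertex -3.945 0.73 -1.213
vertex -3.562 1.083 -0.935
endloop
endfacet
facet normal 0.868 0.022 0.497
outer loop
vertex -3.365 0.631 -1.259
vertex -3.562 1.083 -0.935
vertex -3.995 -0.07 -0.127
endloop
endfacet
facet normal 0.037 0.593 -0.804
outer loop
vertex -3.562 1.083 -0.935
vertex -3.945 0.73 -1.213
vertex -4.142 1.182 -0.889
endloop
endfacet
facet normal 0.156 0.527 0.835
outer loop
vertex -3.562 1.083 -0.935
vertex -4.142 1.182 -0.889
vertex -3.995 -0.07 -0.127
endloop
endfacet
facet normal 0.037 0.593 -0.804
outer loop
vertex -4.142 1.182 -0.889
vertex -3.945 0.73 -1.213
vertex -4.525 0.829 -1.167
endloop
endfacet
facet normal -0.724 0.295 0.624
outer loop
vertex -4.142 1.182 -0.889
vertex -4.525 0.829 -1.167
vertex -3.995 -0.07 -0.127
endloop
endfacet
facet normal 0.037 0.593 -0.804
outer loop
vertex -4.525 0.829 -1.167
vertex -3.945 0.73 -1.213
vertex -4.327 0.377 -1.491
endloop
endfacet
facet normal -0.894 -0.443 0.072
outer loop
vertex -4.525 0.829 -1.167
vertex -4.327 0.377 -1.491
vertex -3.995 -0.07 -0.127
endloop
endfacet
facet normal 0.037 0.593 -0.804
outer loop
vertex -4.327 0.377 -1.491
vertex -3.945 0.73 -1.213
vertex -3.747 0.278 -1.537
endloop
endfacet
facet normal -0.183 -0.947 -0.266
outer loop
vertex -4.327 0.377 -1.491
vertex -3.747 0.278 -1.537
vertex -3.995 -0.07 -0.127
endloop
endfacet
facet normal 0.037 0.593 -0.804
outer loop
vertex -3.747 0.278 -1.537
vertex -3.945 0.73 -1.213
vertex -3.365 0.631 -1.259
endloop
endfacet
facet normal 0.698 -0.714 -0.053
outer loop
vertex -3.747 0.278 -1.537
vertex -3.365 0.631 -1.259
vertex -3.995 -0.07 -0.127
endloop
endfacet
facet normal 0.207 0.802 -0.561
outer loop
vertex -0.346 0.507 1.358
vertex -0.628 0.261 0.902
vertex -0.923 0.603 1.282
endloop
endfacet
facet normal -0.064 0.354 0.933
outer loop
vertex -0.346 0.507 1.358
vertex -0.923 0.603 1.282
vertex -1.032 -1.301 1.998
endloop
endfacet
facet normal 0.206 0.801 -0.561
outer loop
vertex -0.923 0.603 1.282
vertex -0.628 0.261 0.902
vertex -1.206 0.357 0.827
endloop
endfacet
facet normal -0.877 0.212 0.431
outer loop
vertex -0.923 0.603 1.282
vertex -1.206 0.357 0.827
vertex -1.032 -1.301 1.998
endloop
endfacet
facet normal 0.206 0.801 -0.561
outer loop
vertex -1.206 0.357 0.827
vertex -0.628 0.261 0.902
vertex -0.911 0.015 0.447
endloop
endfacet
facet normal -0.866 -0.346 -0.361
outer loop
vertex -1.206 0.357 0.827
vertex -0.911 0.015 0.447
vertex -1.032 -1.301 1.998
endloop
endfacet
facet normal 0.207 0.801 -0.562
outer loop
vertex -0.911 0.015 0.447
vertex -0.628 0.261 0.902
vertex -0.334 -0.081 0.523
endloop
endfacet
facet normal -0.041 -0.760 -0.648
outer loop
vertex -0.911 0.015 0.447
vertex -0.334 -0.081 0.523
vertex -1.032 -1.301 1.998
endloop
endfacet
facet normal 0.207 0.801 -0.562
outer loop
vertex -0.334 -0.081 0.523
vertex -0.628 0.261 0.902
vertex -0.051 0.165 0.978
endloop
endfacet
facet normal 0.772 -0.618 -0.146
outer loop
vertex -0.334 -0.081 0.523
vertex -0.051 0.165 0.978
vertex -1.032 -1.301 1.998
endloop
endfacet
facet normal 0.207 0.802 -0.561
outer loop
vertex -0.051 0.165 0.978
vertex -0.628 0.261 0.902
vertex -0.346 0.507 1.358
endloop
endfacet
facet normal 0.761 -0.060 0.645
outer loop
vertex -0.051 0.165 0.978
vertex -0.346 0.507 1.358
vertex -1.032 -1.301 1.998
endloop
endfacet
facet normal -0.828 0.221 0.515
outer loop
vertex -1.813 -3.696 2.18
vertex -1.119 -2.871 2.941
vertex -2.031 -2.858 1.47
endloop
endfacet
facet normal -0.526 -0.625 -0.577
outer loop
vertex -0.341 -3.309 0.419
vertex -1.813 -3.696 2.18
vertex -2.031 -2.858 1.47
endloop
endfacet
facet normal -0.828 0.221 0.515
outer loop
vertex -2.031 -2.858 1.47
vertex -1.119 -2.871 2.941
vertex -1.337 -2.033 2.231
endloop
endfacet
facet normal -0.195 0.748 -0.634
outer loop
vertex -1.337 -2.033 2.231
vertex -0.341 -3.309 0.419
vertex -2.031 -2.858 1.47
endloop
endfacet
facet normal 0.195 -0.748 0.634
outer loop
vertex -1.813 -3.696 2.18
vertex 0.571 -3.322 1.89
vertex -1.119 -2.871 2.941
endloop
endfacet
facet normal -0.526 -0.625 -0.577
outer loop
vertex -0.123 -4.147 1.129
vertex -1.813 -3.696 2.18
vertex -0.341 -3.309 0.419
endloop
endfacet
facet normal 0.195 -0.748 0.634
outer loop
vertex -0.123 -4.147 1.129
vertex 0.571 -3.322 1.89
vertex -1.813 -3.696 2.18
endloop
endfacet
facet normal 0.526 0.625 0.577
outer loop
vertex -1.119 -2.871 2.941
vertex 0.571 -3.322 1.89
vertex -1.337 -2.033 2.231
endloop
endfacet
facet normal -0.195 0.748 -0.634
outer loop
vertex 0.353 -2.484 1.18
vertex -0.341 -3.309 0.419
vertex -1.337 -2.033 2.231
endloop
endfacet
facet normal 0.526 0.625 0.577
outer loop
vertex -1.337 -2.033 2.231
vertex 0.571 -3.322 1.89
vertex 0.353 -2.484 1.18
endloop
endfacet
facet normal 0.828 -0.221 -0.515
outer loop
vertex 0.353 -2.484 1.18
vertex -0.123 -4.147 1.129
vertex -0.341 -3.309 0.419
endloop
endfacet
facet normal 0.828 -0.221 -0.515
outer loop
vertex 0.571 -3.322 1.89
vertex -0.123 -4.147 1.129
vertex 0.353 -2.484 1.18
endloop
endfacet

endsolid


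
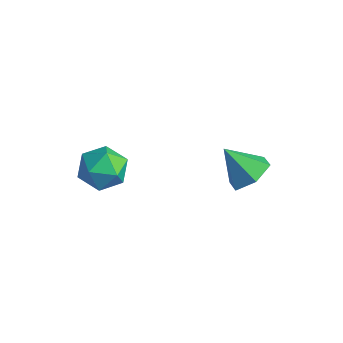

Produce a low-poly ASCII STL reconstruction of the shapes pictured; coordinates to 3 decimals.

solid 
facet normal 0.578 0.325 -0.749
outer loop
vertex 2.468 1.444 1.993
vertex 2.091 1.08 1.544
vertex 1.917 1.731 1.692
endloop
endfacet
facet normal -0.124 0.595 0.794
outer loop
vertex 2.468 1.444 1.993
vertex 1.917 1.731 1.692
vertex 1.449 0.72 2.376
endloop
endfacet
facet normal 0.577 0.325 -0.749
outer loop
vertex 1.917 1.731 1.692
vertex 2.091 1.08 1.544
vertex 1.54 1.367 1.244
endloop
endfacet
facet normal -0.807 0.538 0.242
outer loop
vertex 1.917 1.731 1.692
vertex 1.54 1.367 1.244
vertex 1.449 0.72 2.376
endloop
endfacet
facet normal 0.577 0.325 -0.749
outer loop
vertex 1.54 1.367 1.244
vertex 2.091 1.08 1.544
vertex 1.714 0.716 1.096
endloop
endfacet
facet normal -0.957 -0.211 -0.198
outer loop
vertex 1.54 1.367 1.244
vertex 1.714 0.716 1.096
vertex 1.449 0.72 2.376
endloop
endfacet
facet normal 0.578 0.324 -0.749
outer loop
vertex 1.714 0.716 1.096
vertex 2.091 1.08 1.544
vertex 2.264 0.429 1.396
endloop
endfacet
facet normal -0.424 -0.902 -0.085
outer loop
vertex 1.714 0.716 1.096
vertex 2.264 0.429 1.396
vertex 1.449 0.72 2.376
endloop
endfacet
facet normal 0.579 0.324 -0.748
outer loop
vertex 2.264 0.429 1.396
vertex 2.091 1.08 1.544
vertex 2.641 0.793 1.845
endloop
endfacet
facet normal 0.260 -0.845 0.467
outer loop
vertex 2.264 0.429 1.396
vertex 2.641 0.793 1.845
vertex 1.449 0.72 2.376
endloop
endfacet
facet normal 0.579 0.324 -0.748
outer loop
vertex 2.641 0.793 1.845
vertex 2.091 1.08 1.544
vertex 2.468 1.444 1.993
endloop
endfacet
facet normal 0.410 -0.097 0.907
outer loop
vertex 2.641 0.793 1.845
vertex 2.468 1.444 1.993
vertex 1.449 0.72 2.376
endloop
endfacet
facet normal -0.949 0.132 0.286
outer loop
vertex -0.815 -1.985 1.836
vertex -0.661 -2.29 2.488
vertex -0.588 -1.563 2.394
endloop
endfacet
facet normal -0.749 0.638 -0.178
outer loop
vertex -0.815 -1.985 1.836
vertex -0.588 -1.563 2.394
vertex -0.328 -1.447 1.715
endloop
endfacet
facet normal -0.542 0.316 -0.778
outer loop
vertex -0.815 -1.985 1.836
vertex -0.328 -1.447 1.715
vertex -0.241 -2.101 1.389
endloop
endfacet
facet normal -0.614 -0.388 -0.687
outer loop
vertex -0.815 -1.985 1.836
vertex -0.241 -2.101 1.389
vertex -0.447 -2.622 1.867
endloop
endfacet
facet normal -0.865 -0.501 -0.030
outer loop
vertex -0.815 -1.985 1.836
vertex -0.447 -2.622 1.867
vertex -0.661 -2.29 2.488
endloop
endfacet
facet normal -0.185 0.978 0.096
outer loop
vertex -0.328 -1.447 1.715
vertex -0.588 -1.563 2.394
vertex 0.127 -1.418 2.293
endloop
endfacet
facet normal -0.508 0.160 0.846
outer loop
vertex -0.588 -1.563 2.394
vertex -0.661 -2.29 2.488
vertex -0.079 -1.939 2.771
endloop
endfacet
facet normal -0.371 -0.866 0.335
outer loop
vertex -0.661 -2.29 2.488
vertex -0.447 -2.622 1.867
vertex 0.008 -2.593 2.445
endloop
endfacet
facet normal 0.036 -0.683 -0.729
outer loop
vertex -0.447 -2.622 1.867
vertex -0.241 -2.101 1.389
vertex 0.268 -2.477 1.766
endloop
endfacet
facet normal 0.151 0.457 -0.877
outer loop
vertex -0.241 -2.101 1.389
vertex -0.328 -1.447 1.715
vertex 0.341 -1.75 1.672
endloop
endfacet
facet normal 0.614 0.388 0.687
outer loop
vertex 0.495 -2.055 2.324
vertex 0.127 -1.418 2.293
vertex -0.079 -1.939 2.771
endloop
endfacet
facet normal 0.542 -0.316 0.778
outer loop
vertex 0.495 -2.055 2.324
vertex -0.079 -1.939 2.771
vertex 0.008 -2.593 2.445
endloop
endfacet
facet normal 0.749 -0.638 0.178
outer loop
vertex 0.495 -2.055 2.324
vertex 0.008 -2.593 2.445
vertex 0.268 -2.477 1.766
endloop
endfacet
facet normal 0.949 -0.132 -0.286
outer loop
vertex 0.495 -2.055 2.324
vertex 0.268 -2.477 1.766
vertex 0.341 -1.75 1.672
endloop
endfacet
facet normal 0.865 0.501 0.030
outer loop
vertex 0.495 -2.055 2.324
vertex 0.341 -1.75 1.672
vertex 0.127 -1.418 2.293
endloop
endfacet
facet normal -0.036 0.683 0.729
outer loop
vertex -0.079 -1.939 2.771
vertex 0.127 -1.418 2.293
vertex -0.588 -1.563 2.394
endloop
endfacet
facet normal -0.151 -0.457 0.877
outer loop
vertex 0.008 -2.593 2.445
vertex -0.079 -1.939 2.771
vertex -0.661 -2.29 2.488
endloop
endfacet
facet normal 0.185 -0.978 -0.096
outer loop
vertex 0.268 -2.477 1.766
vertex 0.008 -2.593 2.445
vertex -0.447 -2.622 1.867
endloop
endfacet
facet normal 0.508 -0.160 -0.846
outer loop
vertex 0.341 -1.75 1.672
vertex 0.268 -2.477 1.766
vertex -0.241 -2.101 1.389
endloop
endfacet
facet normal 0.371 0.866 -0.335
outer loop
vertex 0.127 -1.418 2.293
vertex 0.341 -1.75 1.672
vertex -0.328 -1.447 1.715
endloop
endfacet

endsolid


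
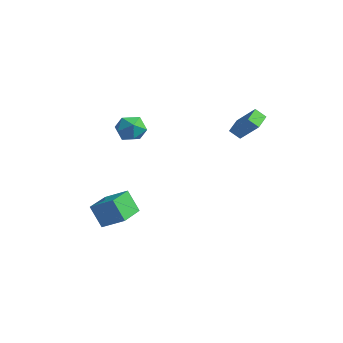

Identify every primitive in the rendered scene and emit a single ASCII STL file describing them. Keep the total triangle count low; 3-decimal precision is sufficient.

solid 
facet normal -0.729 -0.496 -0.472
outer loop
vertex -1.778 -5.014 -1.605
vertex -2.881 -3.245 -1.759
vertex -1.071 -4.698 -3.027
endloop
endfacet
facet normal 0.527 -0.846 0.074
outer loop
vertex 0.081 -3.915 -2.281
vertex -1.778 -5.014 -1.605
vertex -1.071 -4.698 -3.027
endloop
endfacet
facet normal -0.729 -0.495 -0.473
outer loop
vertex -1.071 -4.698 -3.027
vertex -2.881 -3.245 -1.759
vertex -2.173 -2.929 -3.182
endloop
endfacet
facet normal 0.436 0.195 -0.878
outer loop
vertex -2.173 -2.929 -3.182
vertex 0.081 -3.915 -2.281
vertex -1.071 -4.698 -3.027
endloop
endfacet
facet normal -0.436 -0.195 0.878
outer loop
vertex -1.778 -5.014 -1.605
vertex -1.729 -2.462 -1.013
vertex -2.881 -3.245 -1.759
endloop
endfacet
facet normal 0.527 -0.846 0.074
outer loop
vertex -0.627 -4.231 -0.858
vertex -1.778 -5.014 -1.605
vertex 0.081 -3.915 -2.281
endloop
endfacet
facet normal -0.437 -0.195 0.878
outer loop
vertex -0.627 -4.231 -0.858
vertex -1.729 -2.462 -1.013
vertex -1.778 -5.014 -1.605
endloop
endfacet
facet normal -0.527 0.846 -0.074
outer loop
vertex -2.881 -3.245 -1.759
vertex -1.729 -2.462 -1.013
vertex -2.173 -2.929 -3.182
endloop
endfacet
facet normal 0.437 0.196 -0.878
outer loop
vertex -1.022 -2.146 -2.435
vertex 0.081 -3.915 -2.281
vertex -2.173 -2.929 -3.182
endloop
endfacet
facet normal -0.528 0.846 -0.074
outer loop
vertex -2.173 -2.929 -3.182
vertex -1.729 -2.462 -1.013
vertex -1.022 -2.146 -2.435
endloop
endfacet
facet normal 0.729 0.496 0.473
outer loop
vertex -1.022 -2.146 -2.435
vertex -0.627 -4.231 -0.858
vertex 0.081 -3.915 -2.281
endloop
endfacet
facet normal 0.729 0.495 0.472
outer loop
vertex -1.729 -2.462 -1.013
vertex -0.627 -4.231 -0.858
vertex -1.022 -2.146 -2.435
endloop
endfacet
facet normal 0.255 -0.098 0.962
outer loop
vertex -1.887 -1.477 4.541
vertex -2.315 -2.414 4.559
vertex -1.322 -2.307 4.307
endloop
endfacet
facet normal 0.721 0.317 0.616
outer loop
vertex -1.887 -1.477 4.541
vertex -1.322 -2.307 4.307
vertex -1.226 -1.445 3.751
endloop
endfacet
facet normal 0.363 0.868 0.339
outer loop
vertex -1.887 -1.477 4.541
vertex -1.226 -1.445 3.751
vertex -2.16 -1.019 3.66
endloop
endfacet
facet normal -0.326 0.794 0.514
outer loop
vertex -1.887 -1.477 4.541
vertex -2.16 -1.019 3.66
vertex -2.833 -1.618 4.159
endloop
endfacet
facet normal -0.392 0.196 0.899
outer loop
vertex -1.887 -1.477 4.541
vertex -2.833 -1.618 4.159
vertex -2.315 -2.414 4.559
endloop
endfacet
facet normal 0.995 -0.062 0.076
outer loop
vertex -1.226 -1.445 3.751
vertex -1.322 -2.307 4.307
vertex -1.247 -2.362 3.281
endloop
endfacet
facet normal 0.240 -0.733 0.637
outer loop
vertex -1.322 -2.307 4.307
vertex -2.315 -2.414 4.559
vertex -1.92 -2.961 3.78
endloop
endfacet
facet normal -0.806 -0.256 0.535
outer loop
vertex -2.315 -2.414 4.559
vertex -2.833 -1.618 4.159
vertex -2.854 -2.535 3.689
endloop
endfacet
facet normal -0.698 0.710 -0.089
outer loop
vertex -2.833 -1.618 4.159
vertex -2.16 -1.019 3.66
vertex -2.758 -1.673 3.133
endloop
endfacet
facet normal 0.415 0.830 -0.373
outer loop
vertex -2.16 -1.019 3.66
vertex -1.226 -1.445 3.751
vertex -1.765 -1.566 2.881
endloop
endfacet
facet normal 0.326 -0.794 -0.514
outer loop
vertex -2.193 -2.503 2.899
vertex -1.247 -2.362 3.281
vertex -1.92 -2.961 3.78
endloop
endfacet
facet normal -0.363 -0.868 -0.339
outer loop
vertex -2.193 -2.503 2.899
vertex -1.92 -2.961 3.78
vertex -2.854 -2.535 3.689
endloop
endfacet
facet normal -0.721 -0.317 -0.616
outer loop
vertex -2.193 -2.503 2.899
vertex -2.854 -2.535 3.689
vertex -2.758 -1.673 3.133
endloop
endfacet
facet normal -0.255 0.098 -0.962
outer loop
vertex -2.193 -2.503 2.899
vertex -2.758 -1.673 3.133
vertex -1.765 -1.566 2.881
endloop
endfacet
facet normal 0.392 -0.196 -0.899
outer loop
vertex -2.193 -2.503 2.899
vertex -1.765 -1.566 2.881
vertex -1.247 -2.362 3.281
endloop
endfacet
facet normal 0.698 -0.710 0.089
outer loop
vertex -1.92 -2.961 3.78
vertex -1.247 -2.362 3.281
vertex -1.322 -2.307 4.307
endloop
endfacet
facet normal -0.415 -0.830 0.373
outer loop
vertex -2.854 -2.535 3.689
vertex -1.92 -2.961 3.78
vertex -2.315 -2.414 4.559
endloop
endfacet
facet normal -0.995 0.062 -0.076
outer loop
vertex -2.758 -1.673 3.133
vertex -2.854 -2.535 3.689
vertex -2.833 -1.618 4.159
endloop
endfacet
facet normal -0.240 0.733 -0.637
outer loop
vertex -1.765 -1.566 2.881
vertex -2.758 -1.673 3.133
vertex -2.16 -1.019 3.66
endloop
endfacet
facet normal 0.806 0.256 -0.535
outer loop
vertex -1.247 -2.362 3.281
vertex -1.765 -1.566 2.881
vertex -1.226 -1.445 3.751
endloop
endfacet
facet normal -0.692 -0.199 -0.694
outer loop
vertex 1.068 2.62 3.435
vertex 0.422 3.67 3.779
vertex 1.506 3.076 2.867
endloop
endfacet
facet normal 0.505 -0.820 -0.269
outer loop
vertex 2.738 3.43 4.101
vertex 1.068 2.62 3.435
vertex 1.506 3.076 2.867
endloop
endfacet
facet normal -0.693 -0.200 -0.693
outer loop
vertex 1.506 3.076 2.867
vertex 0.422 3.67 3.779
vertex 0.859 4.126 3.211
endloop
endfacet
facet normal 0.515 0.536 -0.668
outer loop
vertex 0.859 4.126 3.211
vertex 2.738 3.43 4.101
vertex 1.506 3.076 2.867
endloop
endfacet
facet normal -0.515 -0.536 0.668
outer loop
vertex 1.068 2.62 3.435
vertex 1.654 4.024 5.013
vertex 0.422 3.67 3.779
endloop
endfacet
facet normal 0.505 -0.820 -0.270
outer loop
vertex 2.301 2.974 4.669
vertex 1.068 2.62 3.435
vertex 2.738 3.43 4.101
endloop
endfacet
facet normal -0.515 -0.536 0.669
outer loop
vertex 2.301 2.974 4.669
vertex 1.654 4.024 5.013
vertex 1.068 2.62 3.435
endloop
endfacet
facet normal -0.505 0.820 0.269
outer loop
vertex 0.422 3.67 3.779
vertex 1.654 4.024 5.013
vertex 0.859 4.126 3.211
endloop
endfacet
facet normal 0.515 0.536 -0.669
outer loop
vertex 2.092 4.48 4.445
vertex 2.738 3.43 4.101
vertex 0.859 4.126 3.211
endloop
endfacet
facet normal -0.505 0.820 0.269
outer loop
vertex 0.859 4.126 3.211
vertex 1.654 4.024 5.013
vertex 2.092 4.48 4.445
endloop
endfacet
facet normal 0.693 0.199 0.693
outer loop
vertex 2.092 4.48 4.445
vertex 2.301 2.974 4.669
vertex 2.738 3.43 4.101
endloop
endfacet
facet normal 0.692 0.199 0.694
outer loop
vertex 1.654 4.024 5.013
vertex 2.301 2.974 4.669
vertex 2.092 4.48 4.445
endloop
endfacet

endsolid


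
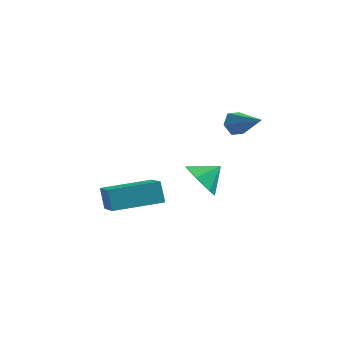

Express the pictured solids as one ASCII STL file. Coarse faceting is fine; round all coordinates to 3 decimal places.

solid 
facet normal -0.653 -0.539 -0.531
outer loop
vertex -0.751 0.352 -2.944
vertex -1.293 1.045 -2.981
vertex -0.652 0.819 -3.54
endloop
endfacet
facet normal 0.990 -0.126 0.066
outer loop
vertex -0.751 0.352 -2.944
vertex -0.652 0.819 -3.54
vertex -0.627 1.595 -2.439
endloop
endfacet
facet normal -0.654 -0.539 -0.531
outer loop
vertex -0.652 0.819 -3.54
vertex -1.293 1.045 -2.981
vertex -1.035 1.456 -3.715
endloop
endfacet
facet normal 0.849 0.423 -0.317
outer loop
vertex -0.652 0.819 -3.54
vertex -1.035 1.456 -3.715
vertex -0.627 1.595 -2.439
endloop
endfacet
facet normal -0.653 -0.540 -0.532
outer loop
vertex -1.035 1.456 -3.715
vertex -1.293 1.045 -2.981
vertex -1.613 1.783 -3.337
endloop
endfacet
facet normal 0.370 0.904 -0.217
outer loop
vertex -1.035 1.456 -3.715
vertex -1.613 1.783 -3.337
vertex -0.627 1.595 -2.439
endloop
endfacet
facet normal -0.653 -0.540 -0.532
outer loop
vertex -1.613 1.783 -3.337
vertex -1.293 1.045 -2.981
vertex -1.95 1.554 -2.691
endloop
endfacet
facet normal -0.085 0.952 0.293
outer loop
vertex -1.613 1.783 -3.337
vertex -1.95 1.554 -2.691
vertex -0.627 1.595 -2.439
endloop
endfacet
facet normal -0.653 -0.540 -0.531
outer loop
vertex -1.95 1.554 -2.691
vertex -1.293 1.045 -2.981
vertex -1.792 0.942 -2.263
endloop
endfacet
facet normal -0.174 0.534 0.828
outer loop
vertex -1.95 1.554 -2.691
vertex -1.792 0.942 -2.263
vertex -0.627 1.595 -2.439
endloop
endfacet
facet normal -0.654 -0.539 -0.532
outer loop
vertex -1.792 0.942 -2.263
vertex -1.293 1.045 -2.981
vertex -1.259 0.407 -2.376
endloop
endfacet
facet normal 0.170 -0.038 0.985
outer loop
vertex -1.792 0.942 -2.263
vertex -1.259 0.407 -2.376
vertex -0.627 1.595 -2.439
endloop
endfacet
facet normal -0.653 -0.539 -0.532
outer loop
vertex -1.259 0.407 -2.376
vertex -1.293 1.045 -2.981
vertex -0.751 0.352 -2.944
endloop
endfacet
facet normal 0.687 -0.331 0.647
outer loop
vertex -1.259 0.407 -2.376
vertex -0.751 0.352 -2.944
vertex -0.627 1.595 -2.439
endloop
endfacet
facet normal -0.314 0.466 0.827
outer loop
vertex -4.324 -0.542 -2.95
vertex -2.605 0.436 -2.847
vertex -5.07 0.882 -4.035
endloop
endfacet
facet normal -0.868 -0.494 -0.051
outer loop
vertex -4.775 0.444 -4.813
vertex -4.324 -0.542 -2.95
vertex -5.07 0.882 -4.035
endloop
endfacet
facet normal -0.314 0.466 0.827
outer loop
vertex -5.07 0.882 -4.035
vertex -2.605 0.436 -2.847
vertex -3.352 1.86 -3.933
endloop
endfacet
facet normal -0.385 0.734 -0.559
outer loop
vertex -3.352 1.86 -3.933
vertex -4.775 0.444 -4.813
vertex -5.07 0.882 -4.035
endloop
endfacet
facet normal 0.384 -0.734 0.559
outer loop
vertex -4.324 -0.542 -2.95
vertex -2.31 -0.002 -3.625
vertex -2.605 0.436 -2.847
endloop
endfacet
facet normal -0.868 -0.495 -0.052
outer loop
vertex -4.028 -0.98 -3.727
vertex -4.324 -0.542 -2.95
vertex -4.775 0.444 -4.813
endloop
endfacet
facet normal 0.384 -0.734 0.560
outer loop
vertex -4.028 -0.98 -3.727
vertex -2.31 -0.002 -3.625
vertex -4.324 -0.542 -2.95
endloop
endfacet
facet normal 0.868 0.494 0.051
outer loop
vertex -2.605 0.436 -2.847
vertex -2.31 -0.002 -3.625
vertex -3.352 1.86 -3.933
endloop
endfacet
facet normal -0.384 0.734 -0.560
outer loop
vertex -3.056 1.422 -4.71
vertex -4.775 0.444 -4.813
vertex -3.352 1.86 -3.933
endloop
endfacet
facet normal 0.868 0.494 0.052
outer loop
vertex -3.352 1.86 -3.933
vertex -2.31 -0.002 -3.625
vertex -3.056 1.422 -4.71
endloop
endfacet
facet normal 0.315 -0.466 -0.827
outer loop
vertex -3.056 1.422 -4.71
vertex -4.028 -0.98 -3.727
vertex -4.775 0.444 -4.813
endloop
endfacet
facet normal 0.314 -0.466 -0.827
outer loop
vertex -2.31 -0.002 -3.625
vertex -4.028 -0.98 -3.727
vertex -3.056 1.422 -4.71
endloop
endfacet
facet normal -0.729 0.417 -0.543
outer loop
vertex 0.231 1.431 -0.37
vertex -0.077 1.483 0.083
vertex 0.265 1.888 -0.065
endloop
endfacet
facet normal 0.870 0.227 -0.437
outer loop
vertex 0.231 1.431 -0.37
vertex 0.265 1.888 -0.065
vertex 1.017 0.857 0.897
endloop
endfacet
facet normal -0.729 0.418 -0.542
outer loop
vertex 0.265 1.888 -0.065
vertex -0.077 1.483 0.083
vertex -0.042 1.94 0.388
endloop
endfacet
facet normal 0.598 0.735 0.321
outer loop
vertex 0.265 1.888 -0.065
vertex -0.042 1.94 0.388
vertex 1.017 0.857 0.897
endloop
endfacet
facet normal -0.729 0.418 -0.542
outer loop
vertex -0.042 1.94 0.388
vertex -0.077 1.483 0.083
vertex -0.384 1.535 0.536
endloop
endfacet
facet normal -0.053 0.382 0.923
outer loop
vertex -0.042 1.94 0.388
vertex -0.384 1.535 0.536
vertex 1.017 0.857 0.897
endloop
endfacet
facet normal -0.729 0.418 -0.542
outer loop
vertex -0.384 1.535 0.536
vertex -0.077 1.483 0.083
vertex -0.419 1.079 0.231
endloop
endfacet
facet normal -0.429 -0.479 0.766
outer loop
vertex -0.384 1.535 0.536
vertex -0.419 1.079 0.231
vertex 1.017 0.857 0.897
endloop
endfacet
facet normal -0.728 0.418 -0.543
outer loop
vertex -0.419 1.079 0.231
vertex -0.077 1.483 0.083
vertex -0.111 1.027 -0.222
endloop
endfacet
facet normal -0.156 -0.988 0.007
outer loop
vertex -0.419 1.079 0.231
vertex -0.111 1.027 -0.222
vertex 1.017 0.857 0.897
endloop
endfacet
facet normal -0.728 0.418 -0.543
outer loop
vertex -0.111 1.027 -0.222
vertex -0.077 1.483 0.083
vertex 0.231 1.431 -0.37
endloop
endfacet
facet normal 0.493 -0.635 -0.594
outer loop
vertex -0.111 1.027 -0.222
vertex 0.231 1.431 -0.37
vertex 1.017 0.857 0.897
endloop
endfacet

endsolid


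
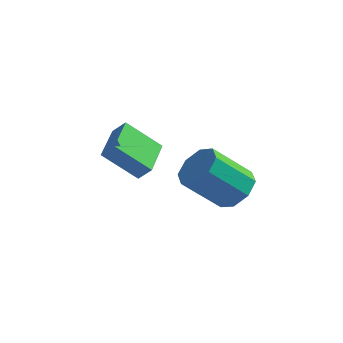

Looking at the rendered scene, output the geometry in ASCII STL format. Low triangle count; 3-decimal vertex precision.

solid 
facet normal 0.597 0.394 -0.698
outer loop
vertex 4.473 1.154 0.876
vertex 3.692 1.175 0.22
vertex 4.071 1.823 0.91
endloop
endfacet
facet normal 0.615 0.333 0.715
outer loop
vertex 4.473 1.154 0.876
vertex 4.071 1.823 0.91
vertex 3.189 0.305 2.377
endloop
endfacet
facet normal 0.615 0.334 0.715
outer loop
vertex 3.189 0.305 2.377
vertex 4.071 1.823 0.91
vertex 2.787 0.973 2.411
endloop
endfacet
facet normal -0.597 -0.395 0.698
outer loop
vertex 3.189 0.305 2.377
vertex 2.787 0.973 2.411
vertex 2.408 0.325 1.72
endloop
endfacet
facet normal 0.597 0.395 -0.699
outer loop
vertex 4.071 1.823 0.91
vertex 3.692 1.175 0.22
vertex 3.447 2.112 0.54
endloop
endfacet
facet normal 0.071 0.841 0.537
outer loop
vertex 4.071 1.823 0.91
vertex 3.447 2.112 0.54
vertex 2.787 0.973 2.411
endloop
endfacet
facet normal 0.071 0.841 0.537
outer loop
vertex 2.787 0.973 2.411
vertex 3.447 2.112 0.54
vertex 2.163 1.262 2.041
endloop
endfacet
facet normal -0.597 -0.395 0.698
outer loop
vertex 2.787 0.973 2.411
vertex 2.163 1.262 2.041
vertex 2.408 0.325 1.72
endloop
endfacet
facet normal 0.598 0.395 -0.698
outer loop
vertex 3.447 2.112 0.54
vertex 3.692 1.175 0.22
vertex 2.967 1.852 -0.018
endloop
endfacet
facet normal -0.515 0.856 0.044
outer loop
vertex 3.447 2.112 0.54
vertex 2.967 1.852 -0.018
vertex 2.163 1.262 2.041
endloop
endfacet
facet normal -0.515 0.856 0.044
outer loop
vertex 2.163 1.262 2.041
vertex 2.967 1.852 -0.018
vertex 1.683 1.002 1.483
endloop
endfacet
facet normal -0.597 -0.395 0.698
outer loop
vertex 2.163 1.262 2.041
vertex 1.683 1.002 1.483
vertex 2.408 0.325 1.72
endloop
endfacet
facet normal 0.597 0.394 -0.698
outer loop
vertex 2.967 1.852 -0.018
vertex 3.692 1.175 0.22
vertex 2.911 1.195 -0.437
endloop
endfacet
facet normal -0.799 0.370 -0.474
outer loop
vertex 2.967 1.852 -0.018
vertex 2.911 1.195 -0.437
vertex 1.683 1.002 1.483
endloop
endfacet
facet normal -0.799 0.371 -0.474
outer loop
vertex 1.683 1.002 1.483
vertex 2.911 1.195 -0.437
vertex 1.627 0.346 1.064
endloop
endfacet
facet normal -0.597 -0.395 0.698
outer loop
vertex 1.683 1.002 1.483
vertex 1.627 0.346 1.064
vertex 2.408 0.325 1.72
endloop
endfacet
facet normal 0.597 0.395 -0.698
outer loop
vertex 2.911 1.195 -0.437
vertex 3.692 1.175 0.22
vertex 3.313 0.527 -0.471
endloop
endfacet
facet normal -0.615 -0.334 -0.715
outer loop
vertex 2.911 1.195 -0.437
vertex 3.313 0.527 -0.471
vertex 1.627 0.346 1.064
endloop
endfacet
facet normal -0.615 -0.333 -0.715
outer loop
vertex 1.627 0.346 1.064
vertex 3.313 0.527 -0.471
vertex 2.029 -0.323 1.03
endloop
endfacet
facet normal -0.597 -0.394 0.698
outer loop
vertex 1.627 0.346 1.064
vertex 2.029 -0.323 1.03
vertex 2.408 0.325 1.72
endloop
endfacet
facet normal 0.597 0.395 -0.698
outer loop
vertex 3.313 0.527 -0.471
vertex 3.692 1.175 0.22
vertex 3.937 0.238 -0.101
endloop
endfacet
facet normal -0.071 -0.841 -0.537
outer loop
vertex 3.313 0.527 -0.471
vertex 3.937 0.238 -0.101
vertex 2.029 -0.323 1.03
endloop
endfacet
facet normal -0.071 -0.841 -0.537
outer loop
vertex 2.029 -0.323 1.03
vertex 3.937 0.238 -0.101
vertex 2.653 -0.612 1.4
endloop
endfacet
facet normal -0.597 -0.395 0.699
outer loop
vertex 2.029 -0.323 1.03
vertex 2.653 -0.612 1.4
vertex 2.408 0.325 1.72
endloop
endfacet
facet normal 0.597 0.395 -0.698
outer loop
vertex 3.937 0.238 -0.101
vertex 3.692 1.175 0.22
vertex 4.417 0.498 0.457
endloop
endfacet
facet normal 0.515 -0.856 -0.044
outer loop
vertex 3.937 0.238 -0.101
vertex 4.417 0.498 0.457
vertex 2.653 -0.612 1.4
endloop
endfacet
facet normal 0.515 -0.856 -0.044
outer loop
vertex 2.653 -0.612 1.4
vertex 4.417 0.498 0.457
vertex 3.133 -0.352 1.958
endloop
endfacet
facet normal -0.598 -0.395 0.698
outer loop
vertex 2.653 -0.612 1.4
vertex 3.133 -0.352 1.958
vertex 2.408 0.325 1.72
endloop
endfacet
facet normal 0.597 0.395 -0.698
outer loop
vertex 4.417 0.498 0.457
vertex 3.692 1.175 0.22
vertex 4.473 1.154 0.876
endloop
endfacet
facet normal 0.799 -0.371 0.474
outer loop
vertex 4.417 0.498 0.457
vertex 4.473 1.154 0.876
vertex 3.133 -0.352 1.958
endloop
endfacet
facet normal 0.799 -0.370 0.474
outer loop
vertex 3.133 -0.352 1.958
vertex 4.473 1.154 0.876
vertex 3.189 0.305 2.377
endloop
endfacet
facet normal -0.597 -0.394 0.698
outer loop
vertex 3.133 -0.352 1.958
vertex 3.189 0.305 2.377
vertex 2.408 0.325 1.72
endloop
endfacet
facet normal -0.716 -0.224 0.661
outer loop
vertex -1.079 0.539 1.903
vertex -1.387 2.352 2.183
vertex -1.648 0.538 1.286
endloop
endfacet
facet normal 0.165 -0.975 -0.151
outer loop
vertex -0.273 0.968 0.017
vertex -1.079 0.539 1.903
vertex -1.648 0.538 1.286
endloop
endfacet
facet normal -0.716 -0.224 0.661
outer loop
vertex -1.648 0.538 1.286
vertex -1.387 2.352 2.183
vertex -1.956 2.351 1.566
endloop
endfacet
facet normal -0.678 -0.002 -0.735
outer loop
vertex -1.956 2.351 1.566
vertex -0.273 0.968 0.017
vertex -1.648 0.538 1.286
endloop
endfacet
facet normal 0.678 0.002 0.735
outer loop
vertex -1.079 0.539 1.903
vertex -0.012 2.782 0.914
vertex -1.387 2.352 2.183
endloop
endfacet
facet normal 0.165 -0.975 -0.151
outer loop
vertex 0.296 0.969 0.634
vertex -1.079 0.539 1.903
vertex -0.273 0.968 0.017
endloop
endfacet
facet normal 0.678 0.002 0.735
outer loop
vertex 0.296 0.969 0.634
vertex -0.012 2.782 0.914
vertex -1.079 0.539 1.903
endloop
endfacet
facet normal -0.165 0.975 0.151
outer loop
vertex -1.387 2.352 2.183
vertex -0.012 2.782 0.914
vertex -1.956 2.351 1.566
endloop
endfacet
facet normal -0.678 -0.002 -0.735
outer loop
vertex -0.581 2.781 0.297
vertex -0.273 0.968 0.017
vertex -1.956 2.351 1.566
endloop
endfacet
facet normal -0.165 0.975 0.151
outer loop
vertex -1.956 2.351 1.566
vertex -0.012 2.782 0.914
vertex -0.581 2.781 0.297
endloop
endfacet
facet normal 0.716 0.224 -0.661
outer loop
vertex -0.581 2.781 0.297
vertex 0.296 0.969 0.634
vertex -0.273 0.968 0.017
endloop
endfacet
facet normal 0.716 0.224 -0.661
outer loop
vertex -0.012 2.782 0.914
vertex 0.296 0.969 0.634
vertex -0.581 2.781 0.297
endloop
endfacet

endsolid


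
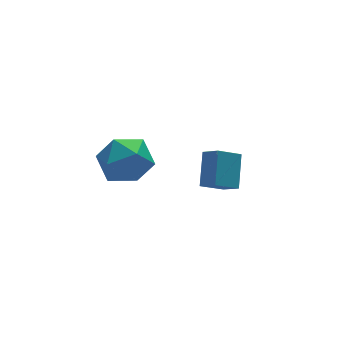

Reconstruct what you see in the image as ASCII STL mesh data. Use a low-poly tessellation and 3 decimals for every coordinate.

solid 
facet normal -0.365 0.810 0.459
outer loop
vertex -4.309 -0.259 0.319
vertex -3.704 -0.525 1.269
vertex -3.235 0.148 0.454
endloop
endfacet
facet normal -0.316 0.916 -0.246
outer loop
vertex -4.309 -0.259 0.319
vertex -3.235 0.148 0.454
vertex -3.578 -0.247 -0.577
endloop
endfacet
facet normal -0.707 0.416 -0.572
outer loop
vertex -4.309 -0.259 0.319
vertex -3.578 -0.247 -0.577
vertex -4.26 -1.164 -0.4
endloop
endfacet
facet normal -0.998 0.000 -0.068
outer loop
vertex -4.309 -0.259 0.319
vertex -4.26 -1.164 -0.4
vertex -4.338 -1.336 0.742
endloop
endfacet
facet normal -0.785 0.244 0.569
outer loop
vertex -4.309 -0.259 0.319
vertex -4.338 -1.336 0.742
vertex -3.704 -0.525 1.269
endloop
endfacet
facet normal 0.364 0.823 -0.436
outer loop
vertex -3.578 -0.247 -0.577
vertex -3.235 0.148 0.454
vertex -2.522 -0.504 -0.182
endloop
endfacet
facet normal 0.286 0.652 0.703
outer loop
vertex -3.235 0.148 0.454
vertex -3.704 -0.525 1.269
vertex -2.6 -0.676 0.96
endloop
endfacet
facet normal -0.394 -0.264 0.880
outer loop
vertex -3.704 -0.525 1.269
vertex -4.338 -1.336 0.742
vertex -3.282 -1.593 1.137
endloop
endfacet
facet normal -0.737 -0.660 -0.150
outer loop
vertex -4.338 -1.336 0.742
vertex -4.26 -1.164 -0.4
vertex -3.625 -1.988 0.106
endloop
endfacet
facet normal -0.268 0.013 -0.963
outer loop
vertex -4.26 -1.164 -0.4
vertex -3.578 -0.247 -0.577
vertex -3.156 -1.315 -0.709
endloop
endfacet
facet normal 0.998 -0.000 0.068
outer loop
vertex -2.551 -1.581 0.241
vertex -2.522 -0.504 -0.182
vertex -2.6 -0.676 0.96
endloop
endfacet
facet normal 0.707 -0.416 0.572
outer loop
vertex -2.551 -1.581 0.241
vertex -2.6 -0.676 0.96
vertex -3.282 -1.593 1.137
endloop
endfacet
facet normal 0.316 -0.916 0.246
outer loop
vertex -2.551 -1.581 0.241
vertex -3.282 -1.593 1.137
vertex -3.625 -1.988 0.106
endloop
endfacet
facet normal 0.365 -0.810 -0.459
outer loop
vertex -2.551 -1.581 0.241
vertex -3.625 -1.988 0.106
vertex -3.156 -1.315 -0.709
endloop
endfacet
facet normal 0.785 -0.244 -0.569
outer loop
vertex -2.551 -1.581 0.241
vertex -3.156 -1.315 -0.709
vertex -2.522 -0.504 -0.182
endloop
endfacet
facet normal 0.737 0.660 0.150
outer loop
vertex -2.6 -0.676 0.96
vertex -2.522 -0.504 -0.182
vertex -3.235 0.148 0.454
endloop
endfacet
facet normal 0.268 -0.013 0.963
outer loop
vertex -3.282 -1.593 1.137
vertex -2.6 -0.676 0.96
vertex -3.704 -0.525 1.269
endloop
endfacet
facet normal -0.364 -0.823 0.436
outer loop
vertex -3.625 -1.988 0.106
vertex -3.282 -1.593 1.137
vertex -4.338 -1.336 0.742
endloop
endfacet
facet normal -0.286 -0.652 -0.703
outer loop
vertex -3.156 -1.315 -0.709
vertex -3.625 -1.988 0.106
vertex -4.26 -1.164 -0.4
endloop
endfacet
facet normal 0.394 0.264 -0.880
outer loop
vertex -2.522 -0.504 -0.182
vertex -3.156 -1.315 -0.709
vertex -3.578 -0.247 -0.577
endloop
endfacet
facet normal -0.860 0.040 0.509
outer loop
vertex 0.277 -0.866 -2.801
vertex 0.915 0.165 -1.803
vertex -0.013 -0.158 -3.347
endloop
endfacet
facet normal -0.407 -0.657 -0.635
outer loop
vertex 0.985 -0.205 -3.937
vertex 0.277 -0.866 -2.801
vertex -0.013 -0.158 -3.347
endloop
endfacet
facet normal -0.860 0.041 0.508
outer loop
vertex -0.013 -0.158 -3.347
vertex 0.915 0.165 -1.803
vertex 0.625 0.873 -2.35
endloop
endfacet
facet normal -0.308 0.753 -0.581
outer loop
vertex 0.625 0.873 -2.35
vertex 0.985 -0.205 -3.937
vertex -0.013 -0.158 -3.347
endloop
endfacet
facet normal 0.308 -0.753 0.581
outer loop
vertex 0.277 -0.866 -2.801
vertex 1.913 0.118 -2.393
vertex 0.915 0.165 -1.803
endloop
endfacet
facet normal -0.406 -0.657 -0.635
outer loop
vertex 1.275 -0.913 -3.39
vertex 0.277 -0.866 -2.801
vertex 0.985 -0.205 -3.937
endloop
endfacet
facet normal 0.308 -0.753 0.582
outer loop
vertex 1.275 -0.913 -3.39
vertex 1.913 0.118 -2.393
vertex 0.277 -0.866 -2.801
endloop
endfacet
facet normal 0.406 0.657 0.635
outer loop
vertex 0.915 0.165 -1.803
vertex 1.913 0.118 -2.393
vertex 0.625 0.873 -2.35
endloop
endfacet
facet normal -0.308 0.753 -0.581
outer loop
vertex 1.623 0.826 -2.939
vertex 0.985 -0.205 -3.937
vertex 0.625 0.873 -2.35
endloop
endfacet
facet normal 0.406 0.657 0.636
outer loop
vertex 0.625 0.873 -2.35
vertex 1.913 0.118 -2.393
vertex 1.623 0.826 -2.939
endloop
endfacet
facet normal 0.860 -0.040 -0.508
outer loop
vertex 1.623 0.826 -2.939
vertex 1.275 -0.913 -3.39
vertex 0.985 -0.205 -3.937
endloop
endfacet
facet normal 0.860 -0.040 -0.509
outer loop
vertex 1.913 0.118 -2.393
vertex 1.275 -0.913 -3.39
vertex 1.623 0.826 -2.939
endloop
endfacet

endsolid
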